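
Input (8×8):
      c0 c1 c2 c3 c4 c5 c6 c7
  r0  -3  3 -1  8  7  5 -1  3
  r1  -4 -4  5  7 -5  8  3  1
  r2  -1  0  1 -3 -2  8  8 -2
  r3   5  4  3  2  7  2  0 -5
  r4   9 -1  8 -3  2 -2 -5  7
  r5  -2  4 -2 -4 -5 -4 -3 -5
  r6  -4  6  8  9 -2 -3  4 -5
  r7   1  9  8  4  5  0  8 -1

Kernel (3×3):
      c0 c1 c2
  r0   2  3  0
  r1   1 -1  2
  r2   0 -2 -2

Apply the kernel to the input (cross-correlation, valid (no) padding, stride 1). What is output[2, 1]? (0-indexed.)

The receptive field on the input at this output position is [0 1 -3 / 4 3 2 / -1 8 -3]. Elementwise product with the kernel and sum: 0·2 + 1·3 + 4·1 + 3·-1 + 2·2 + 8·-2 + -3·-2.

-2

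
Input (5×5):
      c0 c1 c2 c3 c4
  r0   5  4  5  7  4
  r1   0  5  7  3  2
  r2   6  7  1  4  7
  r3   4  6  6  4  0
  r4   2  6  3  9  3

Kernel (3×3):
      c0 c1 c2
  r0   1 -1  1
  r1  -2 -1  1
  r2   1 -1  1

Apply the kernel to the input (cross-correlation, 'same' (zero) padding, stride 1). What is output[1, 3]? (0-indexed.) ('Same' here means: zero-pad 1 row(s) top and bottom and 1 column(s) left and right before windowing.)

The receptive field on the zero-padded input at this output position is [5 7 4 / 7 3 2 / 1 4 7]. Elementwise product with the kernel and sum: 5·1 + 7·-1 + 4·1 + 7·-2 + 3·-1 + 2·1 + 1·1 + 4·-1 + 7·1.

-9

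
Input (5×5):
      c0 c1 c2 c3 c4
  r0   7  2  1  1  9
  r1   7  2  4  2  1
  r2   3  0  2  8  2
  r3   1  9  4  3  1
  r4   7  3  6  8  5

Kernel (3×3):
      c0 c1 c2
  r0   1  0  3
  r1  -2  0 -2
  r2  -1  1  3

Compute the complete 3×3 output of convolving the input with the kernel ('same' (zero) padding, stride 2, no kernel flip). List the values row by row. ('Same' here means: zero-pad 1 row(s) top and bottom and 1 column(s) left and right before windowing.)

9 2 -3
34 -4 -16
21 -4 -13

Output[0,0]: The receptive field on the zero-padded input at this output position is [0 0 0 / 0 7 2 / 0 7 2]. Elementwise product with the kernel and sum: 0·1 + 0·3 + 0·-2 + 2·-2 + 0·-1 + 7·1 + 2·3.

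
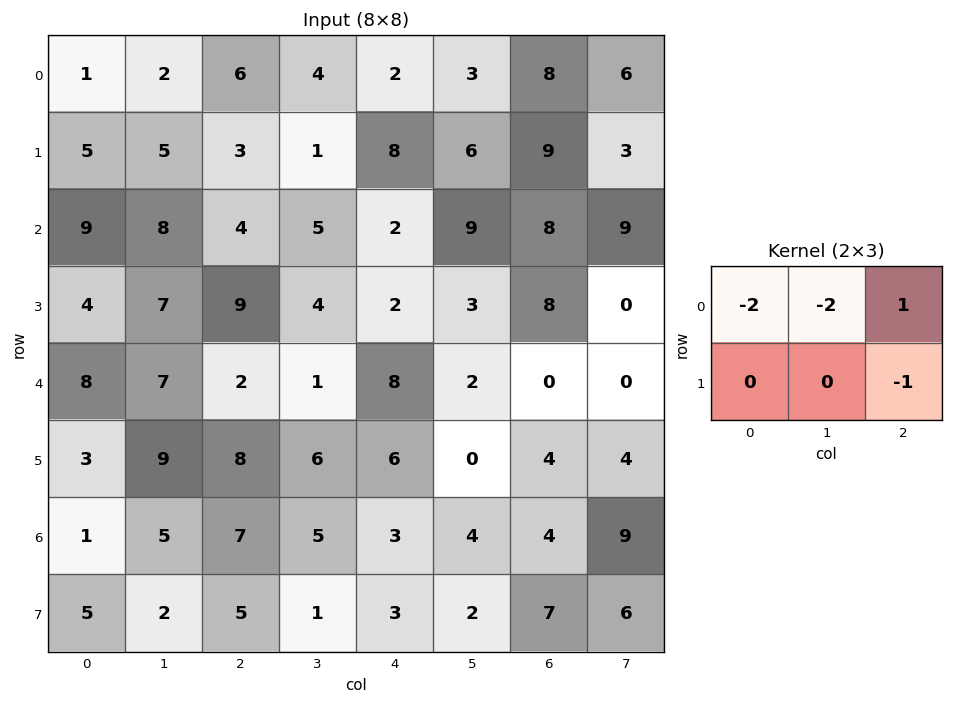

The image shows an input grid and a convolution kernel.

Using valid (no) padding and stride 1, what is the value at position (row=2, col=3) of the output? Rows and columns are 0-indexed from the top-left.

-8

The receptive field on the input at this output position is [5 2 9 / 4 2 3]. Elementwise product with the kernel and sum: 5·-2 + 2·-2 + 9·1 + 3·-1.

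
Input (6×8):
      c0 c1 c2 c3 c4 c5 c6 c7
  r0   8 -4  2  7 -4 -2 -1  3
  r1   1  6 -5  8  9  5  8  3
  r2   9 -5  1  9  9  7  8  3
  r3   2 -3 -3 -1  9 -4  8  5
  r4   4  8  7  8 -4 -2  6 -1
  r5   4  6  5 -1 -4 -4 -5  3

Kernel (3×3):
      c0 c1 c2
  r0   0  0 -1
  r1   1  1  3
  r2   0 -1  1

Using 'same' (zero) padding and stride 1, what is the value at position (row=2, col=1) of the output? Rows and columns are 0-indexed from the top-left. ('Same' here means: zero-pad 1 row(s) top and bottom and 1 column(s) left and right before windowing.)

12

The receptive field on the zero-padded input at this output position is [1 6 -5 / 9 -5 1 / 2 -3 -3]. Elementwise product with the kernel and sum: -5·-1 + 9·1 + -5·1 + 1·3 + -3·-1 + -3·1.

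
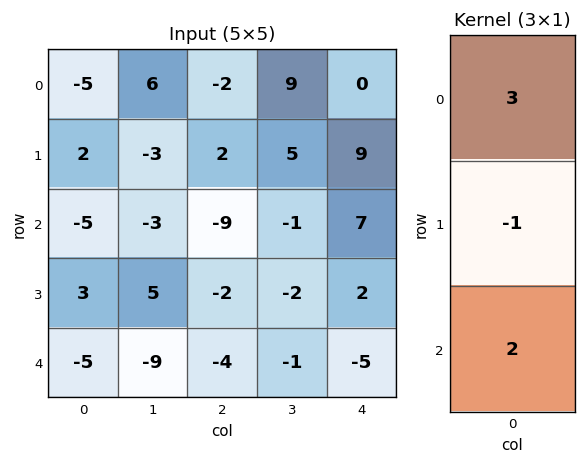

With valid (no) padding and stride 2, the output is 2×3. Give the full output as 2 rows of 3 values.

-27 -26 5
-28 -33 9

Output[0,0]: The receptive field on the input at this output position is [-5 / 2 / -5]. Elementwise product with the kernel and sum: -5·3 + 2·-1 + -5·2.
Output[0,1]: The receptive field on the input at this output position is [-2 / 2 / -9]. Elementwise product with the kernel and sum: -2·3 + 2·-1 + -9·2.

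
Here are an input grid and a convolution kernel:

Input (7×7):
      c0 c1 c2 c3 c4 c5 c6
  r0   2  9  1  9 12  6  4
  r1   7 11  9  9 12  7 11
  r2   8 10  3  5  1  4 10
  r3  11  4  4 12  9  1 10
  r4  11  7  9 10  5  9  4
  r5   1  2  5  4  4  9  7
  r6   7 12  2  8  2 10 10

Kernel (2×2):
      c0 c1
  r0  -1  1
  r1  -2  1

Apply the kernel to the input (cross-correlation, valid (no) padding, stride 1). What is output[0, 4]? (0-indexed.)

The receptive field on the input at this output position is [12 6 / 12 7]. Elementwise product with the kernel and sum: 12·-1 + 6·1 + 12·-2 + 7·1.

-23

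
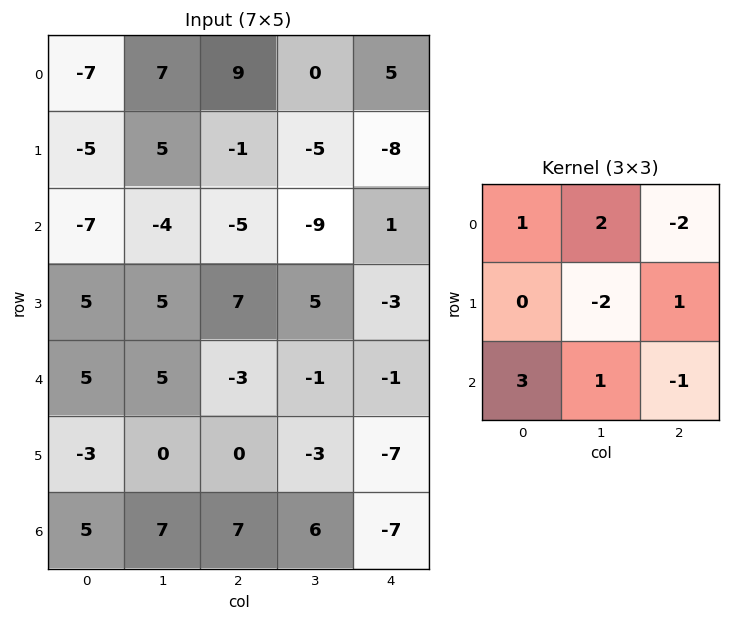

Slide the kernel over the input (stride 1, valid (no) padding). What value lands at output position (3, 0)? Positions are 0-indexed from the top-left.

The receptive field on the input at this output position is [5 5 7 / 5 5 -3 / -3 0 0]. Elementwise product with the kernel and sum: 5·1 + 5·2 + 7·-2 + 5·-2 + -3·1 + -3·3 + 0·1 + 0·-1.

-21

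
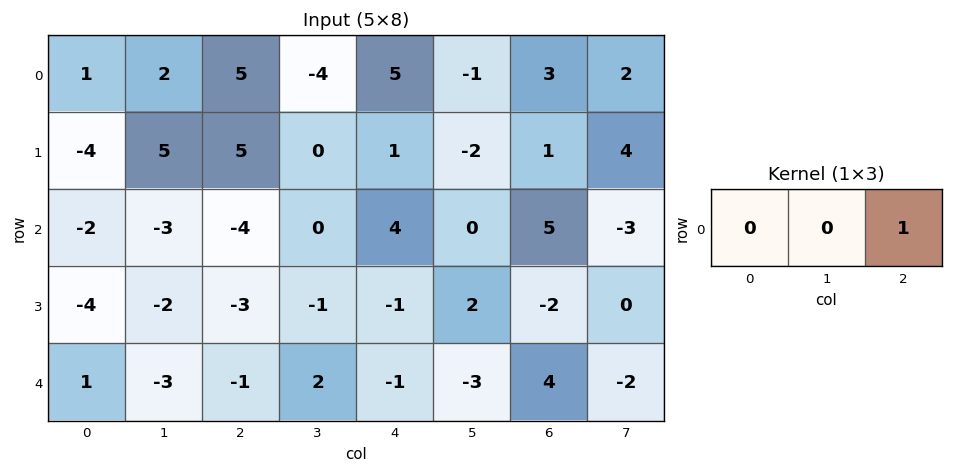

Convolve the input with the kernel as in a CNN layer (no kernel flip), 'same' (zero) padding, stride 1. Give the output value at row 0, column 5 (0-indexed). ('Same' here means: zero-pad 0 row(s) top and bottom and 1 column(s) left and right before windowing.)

3

The receptive field on the zero-padded input at this output position is [5 -1 3]. Elementwise product with the kernel and sum: 3·1.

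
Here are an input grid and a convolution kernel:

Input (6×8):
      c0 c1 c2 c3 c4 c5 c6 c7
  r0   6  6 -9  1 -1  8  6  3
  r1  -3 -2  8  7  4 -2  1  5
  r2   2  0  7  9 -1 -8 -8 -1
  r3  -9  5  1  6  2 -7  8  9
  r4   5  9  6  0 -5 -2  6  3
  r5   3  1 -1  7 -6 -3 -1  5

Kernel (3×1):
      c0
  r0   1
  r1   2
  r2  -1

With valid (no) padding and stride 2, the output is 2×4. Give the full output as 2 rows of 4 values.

-2 0 8 16
-21 3 8 2

Output[0,0]: The receptive field on the input at this output position is [6 / -3 / 2]. Elementwise product with the kernel and sum: 6·1 + -3·2 + 2·-1.
Output[0,1]: The receptive field on the input at this output position is [-9 / 8 / 7]. Elementwise product with the kernel and sum: -9·1 + 8·2 + 7·-1.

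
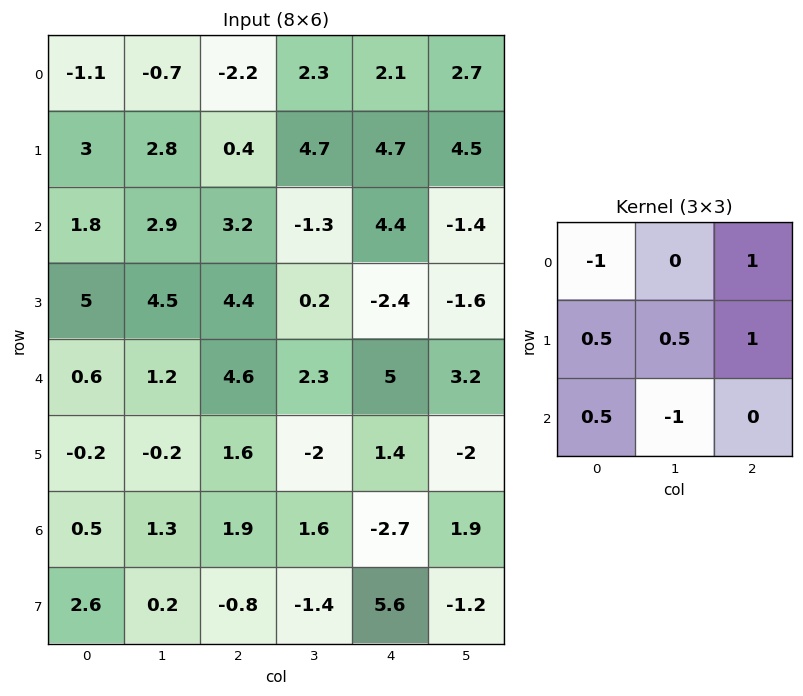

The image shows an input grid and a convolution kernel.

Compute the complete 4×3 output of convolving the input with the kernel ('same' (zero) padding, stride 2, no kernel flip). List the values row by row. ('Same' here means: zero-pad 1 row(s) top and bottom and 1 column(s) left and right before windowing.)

Output[0,0]: The receptive field on the zero-padded input at this output position is [0 0 0 / 0 -1.1 -0.7 / 0 3 2.8]. Elementwise product with the kernel and sum: 0·-1 + 0·1 + 0·0.5 + -1.1·0.5 + -0.7·1 + 0·0.5 + 3·-1.
Output[0,1]: The receptive field on the zero-padded input at this output position is [0 0 0 / -0.7 -2.2 2.3 / 2.8 0.4 4.7]. Elementwise product with the kernel and sum: 0·-1 + 0·1 + -0.7·0.5 + -2.2·0.5 + 2.3·1 + 2.8·0.5 + 0.4·-1.

-4.25 1.85 2.55
1.6 1.5 2.45
6.2 -0.8 2.65
-1.25 2.3 -4.95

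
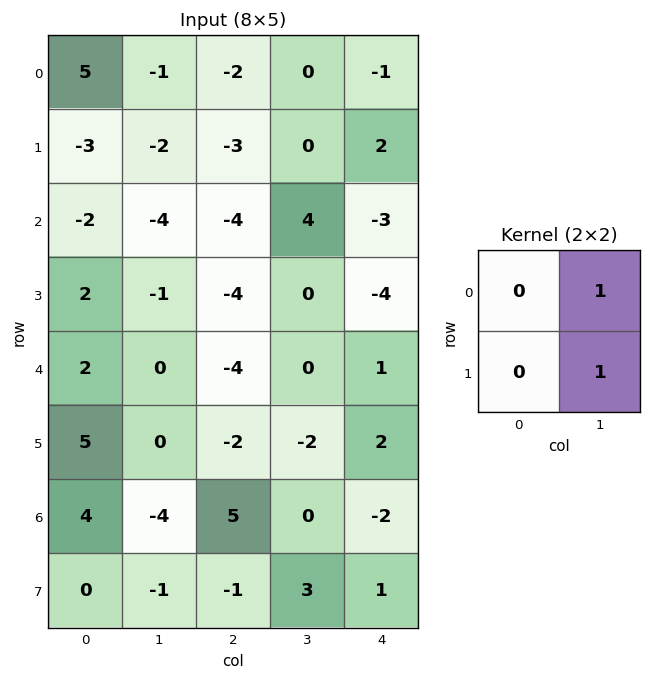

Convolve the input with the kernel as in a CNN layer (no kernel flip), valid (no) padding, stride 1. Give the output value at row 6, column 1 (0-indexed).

The receptive field on the input at this output position is [-4 5 / -1 -1]. Elementwise product with the kernel and sum: 5·1 + -1·1.

4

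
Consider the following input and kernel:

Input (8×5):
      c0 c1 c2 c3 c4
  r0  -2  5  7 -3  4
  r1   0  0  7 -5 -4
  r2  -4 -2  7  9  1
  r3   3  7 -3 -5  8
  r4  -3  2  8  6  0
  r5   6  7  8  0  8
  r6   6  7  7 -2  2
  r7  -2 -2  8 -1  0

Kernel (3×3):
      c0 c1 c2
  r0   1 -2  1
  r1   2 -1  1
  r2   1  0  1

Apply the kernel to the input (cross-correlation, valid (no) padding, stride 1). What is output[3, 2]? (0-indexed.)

The receptive field on the input at this output position is [-3 -5 8 / 8 6 0 / 8 0 8]. Elementwise product with the kernel and sum: -3·1 + -5·-2 + 8·1 + 8·2 + 6·-1 + 0·1 + 8·1 + 8·1.

41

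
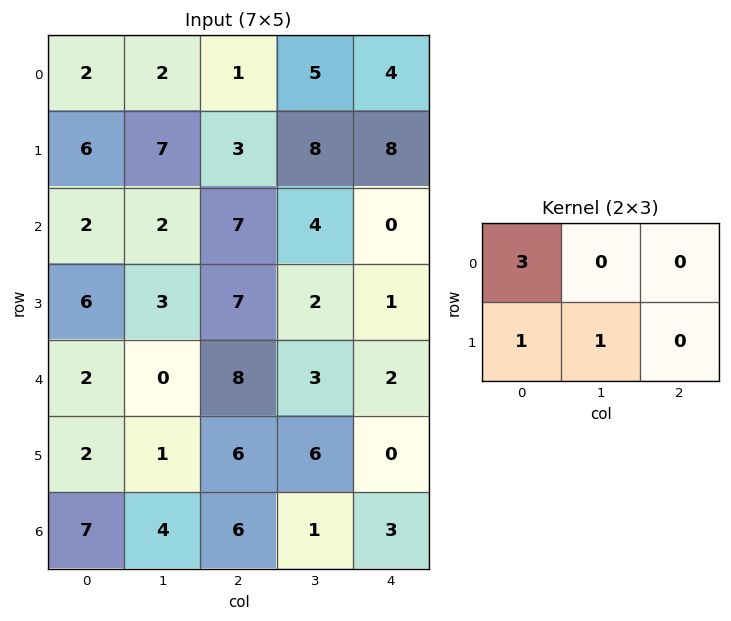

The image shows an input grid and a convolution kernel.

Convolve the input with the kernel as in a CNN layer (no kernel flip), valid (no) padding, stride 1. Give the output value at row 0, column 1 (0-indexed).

16

The receptive field on the input at this output position is [2 1 5 / 7 3 8]. Elementwise product with the kernel and sum: 2·3 + 7·1 + 3·1.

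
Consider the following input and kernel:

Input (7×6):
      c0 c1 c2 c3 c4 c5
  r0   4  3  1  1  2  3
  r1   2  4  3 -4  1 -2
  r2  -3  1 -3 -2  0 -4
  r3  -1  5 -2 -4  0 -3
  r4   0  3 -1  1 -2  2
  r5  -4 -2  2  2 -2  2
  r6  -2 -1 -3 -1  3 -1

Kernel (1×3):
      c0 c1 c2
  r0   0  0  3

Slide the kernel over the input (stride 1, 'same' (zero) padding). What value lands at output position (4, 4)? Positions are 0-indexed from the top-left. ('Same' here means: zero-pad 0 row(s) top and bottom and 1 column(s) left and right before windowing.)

The receptive field on the zero-padded input at this output position is [1 -2 2]. Elementwise product with the kernel and sum: 2·3.

6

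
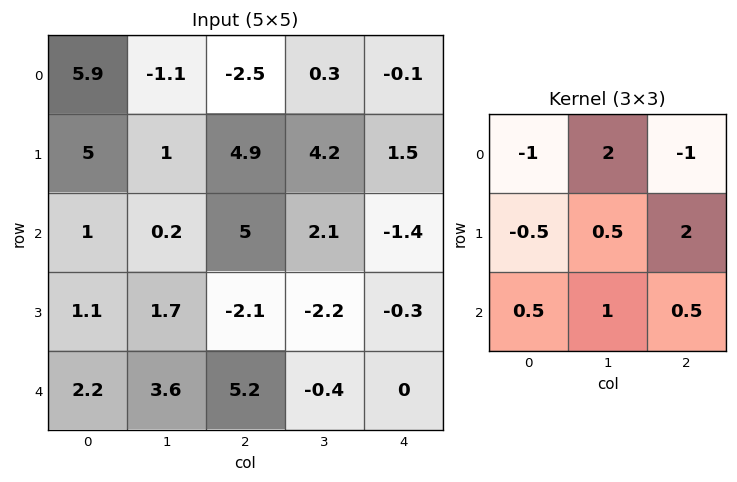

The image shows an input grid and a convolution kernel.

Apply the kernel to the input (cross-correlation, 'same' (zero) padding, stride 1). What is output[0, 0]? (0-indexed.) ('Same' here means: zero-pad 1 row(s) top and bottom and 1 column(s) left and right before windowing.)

The receptive field on the zero-padded input at this output position is [0 0 0 / 0 5.9 -1.1 / 0 5 1]. Elementwise product with the kernel and sum: 0·-1 + 0·2 + 0·-1 + 0·-0.5 + 5.9·0.5 + -1.1·2 + 0·0.5 + 5·1 + 1·0.5.

6.25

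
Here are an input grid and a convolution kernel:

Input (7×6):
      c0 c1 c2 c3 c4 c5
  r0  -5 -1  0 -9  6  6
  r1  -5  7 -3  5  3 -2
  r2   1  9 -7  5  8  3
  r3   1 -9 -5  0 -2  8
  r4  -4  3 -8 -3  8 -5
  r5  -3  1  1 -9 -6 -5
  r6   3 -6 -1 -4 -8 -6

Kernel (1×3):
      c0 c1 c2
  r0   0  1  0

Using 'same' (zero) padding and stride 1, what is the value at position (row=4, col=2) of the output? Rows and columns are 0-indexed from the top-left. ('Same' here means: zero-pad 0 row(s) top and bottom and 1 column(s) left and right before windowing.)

-8

The receptive field on the zero-padded input at this output position is [3 -8 -3]. Elementwise product with the kernel and sum: -8·1.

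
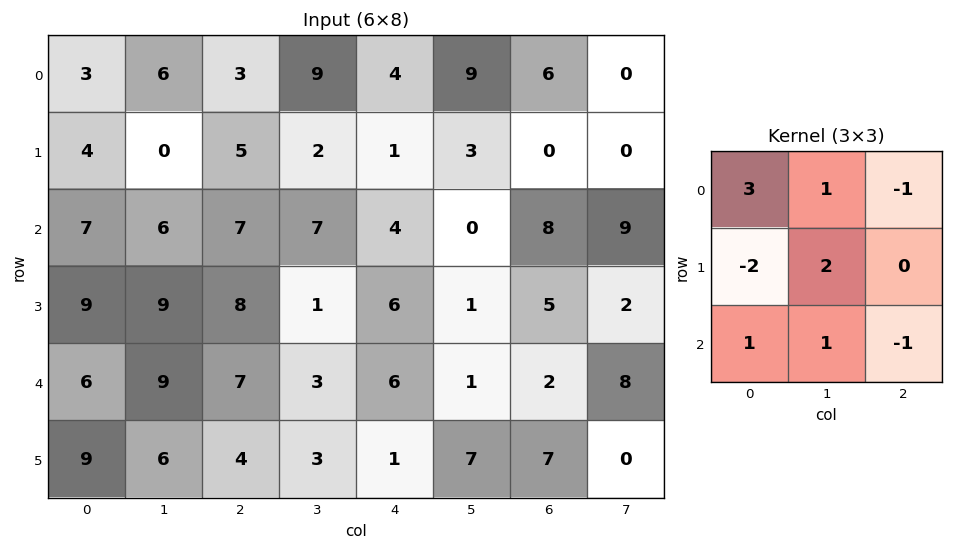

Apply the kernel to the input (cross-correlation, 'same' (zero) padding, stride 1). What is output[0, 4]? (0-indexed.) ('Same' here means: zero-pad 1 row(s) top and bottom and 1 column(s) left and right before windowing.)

-10

The receptive field on the zero-padded input at this output position is [0 0 0 / 9 4 9 / 2 1 3]. Elementwise product with the kernel and sum: 0·3 + 0·1 + 0·-1 + 9·-2 + 4·2 + 2·1 + 1·1 + 3·-1.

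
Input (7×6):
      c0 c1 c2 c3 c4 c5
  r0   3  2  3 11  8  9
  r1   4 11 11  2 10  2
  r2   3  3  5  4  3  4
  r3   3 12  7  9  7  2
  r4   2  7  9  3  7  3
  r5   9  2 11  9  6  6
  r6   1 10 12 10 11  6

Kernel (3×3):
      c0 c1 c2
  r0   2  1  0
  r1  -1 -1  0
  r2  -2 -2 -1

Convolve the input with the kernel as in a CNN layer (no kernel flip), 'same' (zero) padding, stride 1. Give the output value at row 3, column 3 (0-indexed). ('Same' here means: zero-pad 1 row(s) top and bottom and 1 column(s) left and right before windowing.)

The receptive field on the zero-padded input at this output position is [5 4 3 / 7 9 7 / 9 3 7]. Elementwise product with the kernel and sum: 5·2 + 4·1 + 7·-1 + 9·-1 + 9·-2 + 3·-2 + 7·-1.

-33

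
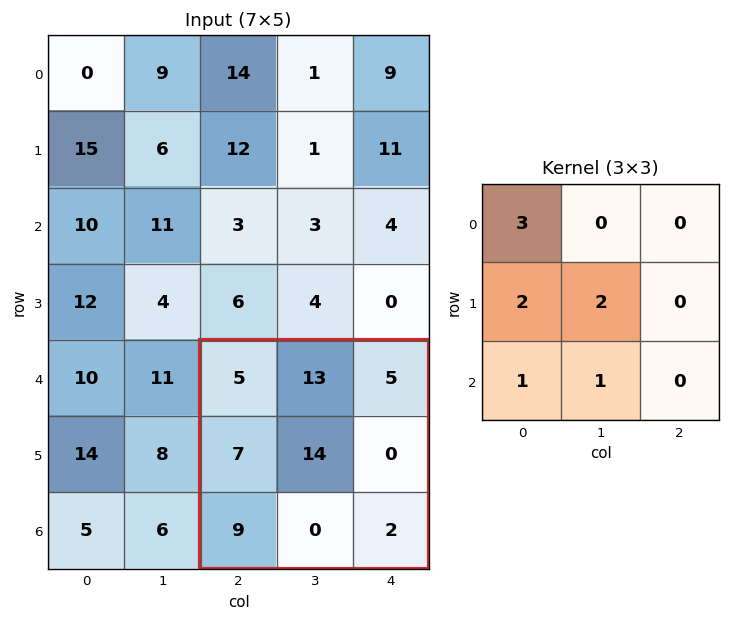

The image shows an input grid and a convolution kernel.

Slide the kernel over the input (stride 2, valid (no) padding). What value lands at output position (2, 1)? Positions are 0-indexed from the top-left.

The receptive field on the input at this output position is [5 13 5 / 7 14 0 / 9 0 2]. Elementwise product with the kernel and sum: 5·3 + 7·2 + 14·2 + 9·1 + 0·1.

66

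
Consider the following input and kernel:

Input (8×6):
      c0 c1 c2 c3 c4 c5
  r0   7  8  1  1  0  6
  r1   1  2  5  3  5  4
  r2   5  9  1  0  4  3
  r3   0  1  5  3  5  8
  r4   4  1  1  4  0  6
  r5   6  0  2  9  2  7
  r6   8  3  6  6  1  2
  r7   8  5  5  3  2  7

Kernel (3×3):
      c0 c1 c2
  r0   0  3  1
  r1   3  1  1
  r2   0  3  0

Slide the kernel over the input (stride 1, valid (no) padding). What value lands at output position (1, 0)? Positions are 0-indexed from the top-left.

39

The receptive field on the input at this output position is [1 2 5 / 5 9 1 / 0 1 5]. Elementwise product with the kernel and sum: 2·3 + 5·1 + 5·3 + 9·1 + 1·1 + 1·3.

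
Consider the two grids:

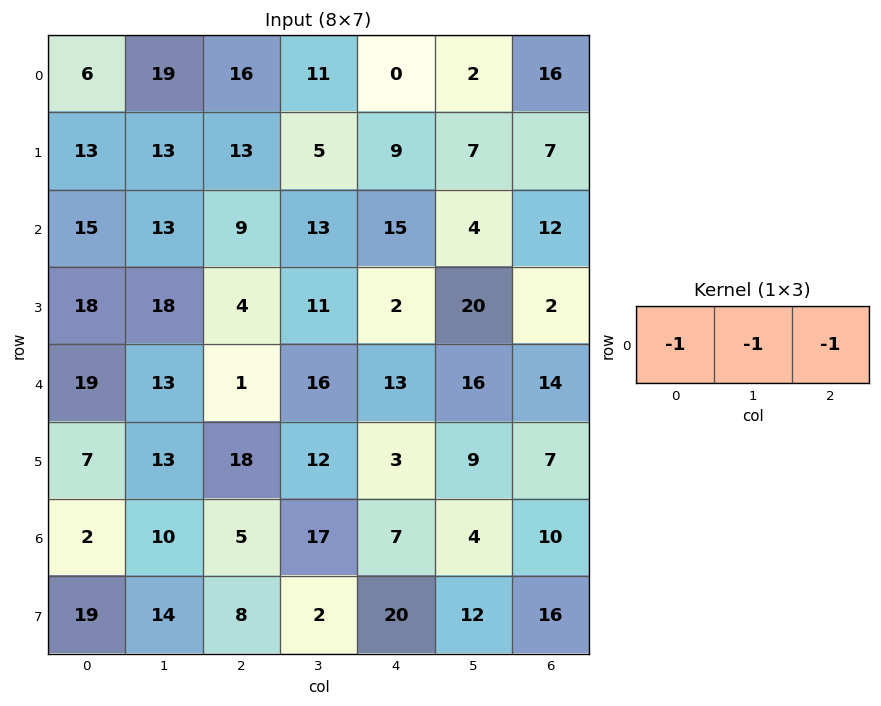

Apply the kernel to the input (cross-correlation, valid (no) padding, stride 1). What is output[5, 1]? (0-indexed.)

-43

The receptive field on the input at this output position is [13 18 12]. Elementwise product with the kernel and sum: 13·-1 + 18·-1 + 12·-1.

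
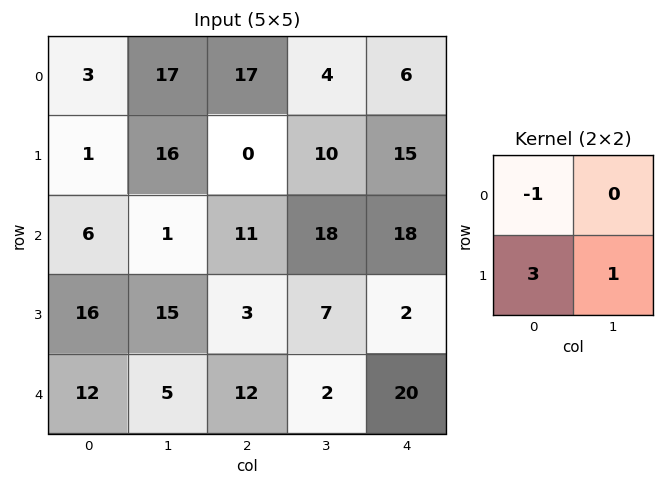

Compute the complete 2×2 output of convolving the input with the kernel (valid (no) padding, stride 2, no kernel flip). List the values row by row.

16 -7
57 5

Output[0,0]: The receptive field on the input at this output position is [3 17 / 1 16]. Elementwise product with the kernel and sum: 3·-1 + 1·3 + 16·1.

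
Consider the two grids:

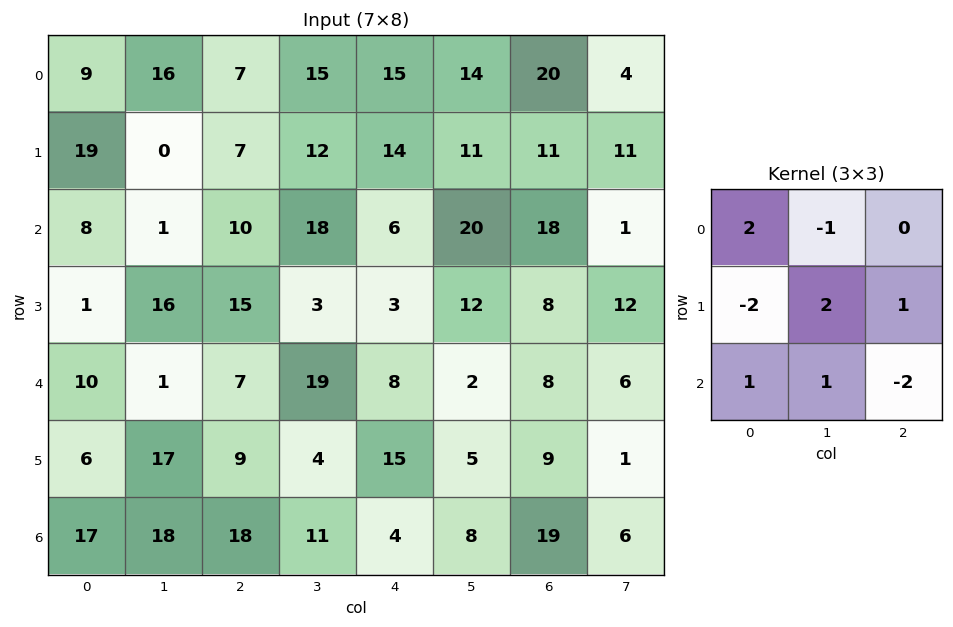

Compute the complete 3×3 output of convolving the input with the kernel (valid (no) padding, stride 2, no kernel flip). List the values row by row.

Output[0,0]: The receptive field on the input at this output position is [9 16 7 / 19 0 7 / 8 1 10]. Elementwise product with the kernel and sum: 9·2 + 16·-1 + 19·-2 + 0·2 + 7·1 + 8·1 + 1·1 + 10·-2.

-40 39 11
57 -9 12
49 21 -23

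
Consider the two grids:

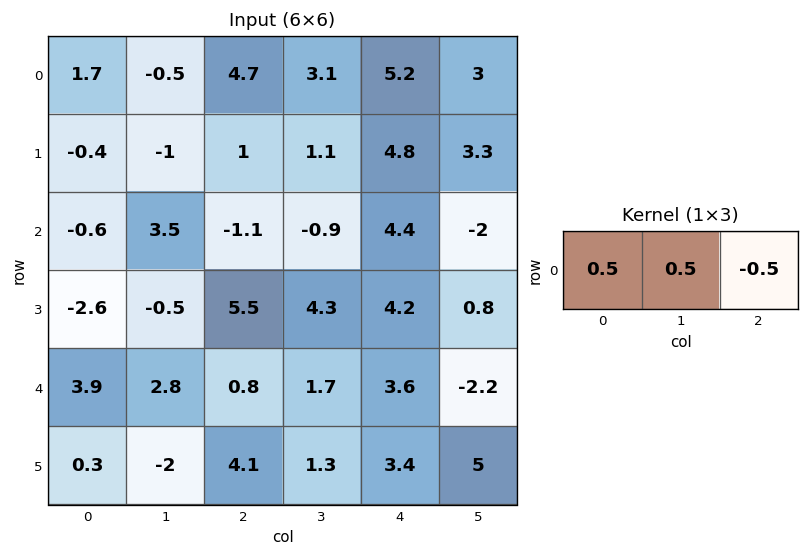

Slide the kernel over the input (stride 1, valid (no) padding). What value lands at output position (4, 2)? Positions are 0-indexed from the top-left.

-0.55

The receptive field on the input at this output position is [0.8 1.7 3.6]. Elementwise product with the kernel and sum: 0.8·0.5 + 1.7·0.5 + 3.6·-0.5.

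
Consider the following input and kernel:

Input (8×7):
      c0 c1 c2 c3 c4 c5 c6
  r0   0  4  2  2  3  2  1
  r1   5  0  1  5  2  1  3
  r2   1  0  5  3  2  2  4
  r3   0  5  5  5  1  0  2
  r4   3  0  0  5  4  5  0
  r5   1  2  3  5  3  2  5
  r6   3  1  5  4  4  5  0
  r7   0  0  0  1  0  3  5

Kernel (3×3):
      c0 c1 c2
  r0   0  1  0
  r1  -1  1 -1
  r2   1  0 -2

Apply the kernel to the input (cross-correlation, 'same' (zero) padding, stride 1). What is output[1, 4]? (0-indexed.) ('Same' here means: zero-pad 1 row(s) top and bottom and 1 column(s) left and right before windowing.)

The receptive field on the zero-padded input at this output position is [2 3 2 / 5 2 1 / 3 2 2]. Elementwise product with the kernel and sum: 3·1 + 5·-1 + 2·1 + 1·-1 + 3·1 + 2·-2.

-2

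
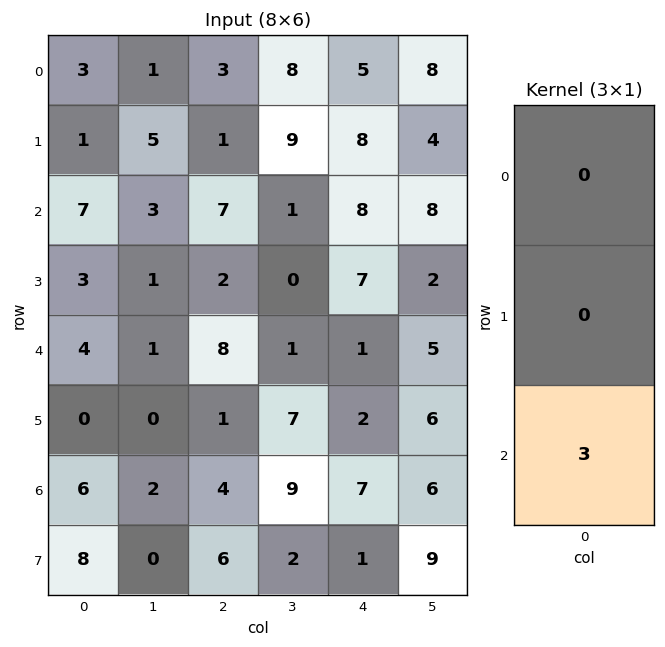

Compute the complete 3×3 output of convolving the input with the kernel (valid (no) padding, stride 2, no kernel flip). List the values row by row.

Output[0,0]: The receptive field on the input at this output position is [3 / 1 / 7]. Elementwise product with the kernel and sum: 7·3.

21 21 24
12 24 3
18 12 21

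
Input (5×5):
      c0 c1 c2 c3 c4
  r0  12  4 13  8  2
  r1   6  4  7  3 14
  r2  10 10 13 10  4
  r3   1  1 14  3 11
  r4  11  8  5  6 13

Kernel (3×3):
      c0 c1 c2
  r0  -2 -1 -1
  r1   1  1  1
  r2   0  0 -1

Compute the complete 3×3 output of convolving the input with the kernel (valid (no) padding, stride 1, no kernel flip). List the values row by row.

-37 -25 -16
-4 12 -15
-32 -31 -25

Output[0,0]: The receptive field on the input at this output position is [12 4 13 / 6 4 7 / 10 10 13]. Elementwise product with the kernel and sum: 12·-2 + 4·-1 + 13·-1 + 6·1 + 4·1 + 7·1 + 13·-1.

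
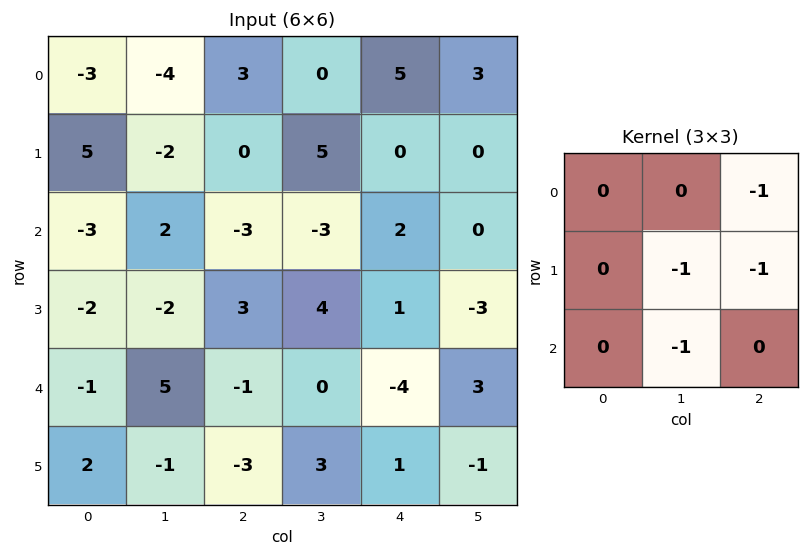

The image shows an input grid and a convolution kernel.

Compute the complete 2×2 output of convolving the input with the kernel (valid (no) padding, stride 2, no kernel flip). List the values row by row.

-3 -7
-3 -7

Output[0,0]: The receptive field on the input at this output position is [-3 -4 3 / 5 -2 0 / -3 2 -3]. Elementwise product with the kernel and sum: 3·-1 + -2·-1 + 0·-1 + 2·-1.
Output[0,1]: The receptive field on the input at this output position is [3 0 5 / 0 5 0 / -3 -3 2]. Elementwise product with the kernel and sum: 5·-1 + 5·-1 + 0·-1 + -3·-1.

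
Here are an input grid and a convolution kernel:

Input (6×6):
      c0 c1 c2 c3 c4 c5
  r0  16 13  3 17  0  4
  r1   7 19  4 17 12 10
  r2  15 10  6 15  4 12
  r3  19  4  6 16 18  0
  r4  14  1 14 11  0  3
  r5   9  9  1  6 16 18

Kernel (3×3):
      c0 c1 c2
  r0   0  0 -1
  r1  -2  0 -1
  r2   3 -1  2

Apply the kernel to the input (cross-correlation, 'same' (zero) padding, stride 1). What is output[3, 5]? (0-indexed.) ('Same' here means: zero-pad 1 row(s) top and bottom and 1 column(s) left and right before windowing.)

-39

The receptive field on the zero-padded input at this output position is [4 12 0 / 18 0 0 / 0 3 0]. Elementwise product with the kernel and sum: 0·-1 + 18·-2 + 0·-1 + 0·3 + 3·-1 + 0·2.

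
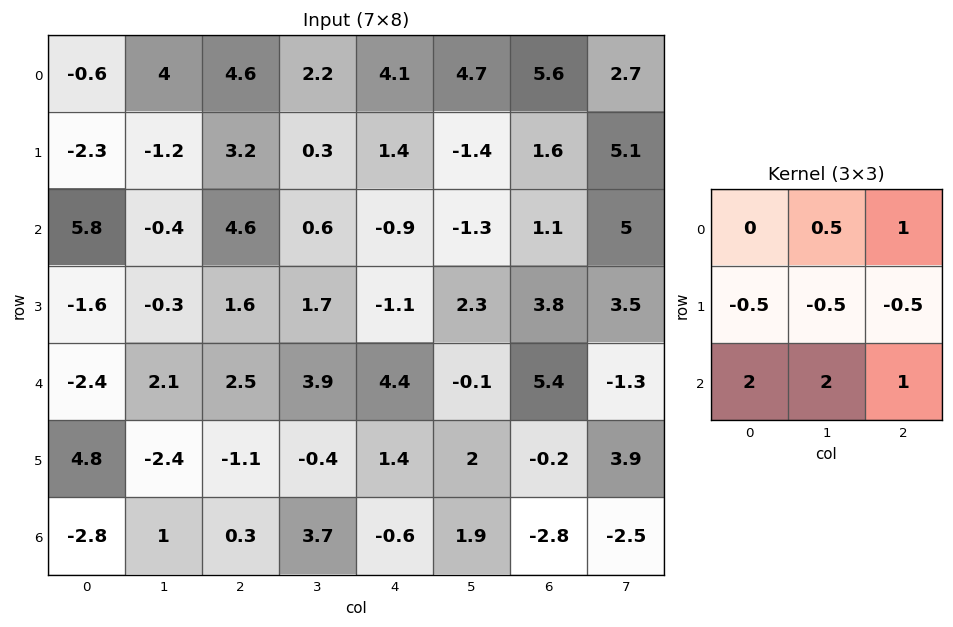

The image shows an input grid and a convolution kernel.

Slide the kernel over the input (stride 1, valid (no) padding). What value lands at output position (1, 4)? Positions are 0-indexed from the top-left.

7.65

The receptive field on the input at this output position is [1.4 -1.4 1.6 / -0.9 -1.3 1.1 / -1.1 2.3 3.8]. Elementwise product with the kernel and sum: -1.4·0.5 + 1.6·1 + -0.9·-0.5 + -1.3·-0.5 + 1.1·-0.5 + -1.1·2 + 2.3·2 + 3.8·1.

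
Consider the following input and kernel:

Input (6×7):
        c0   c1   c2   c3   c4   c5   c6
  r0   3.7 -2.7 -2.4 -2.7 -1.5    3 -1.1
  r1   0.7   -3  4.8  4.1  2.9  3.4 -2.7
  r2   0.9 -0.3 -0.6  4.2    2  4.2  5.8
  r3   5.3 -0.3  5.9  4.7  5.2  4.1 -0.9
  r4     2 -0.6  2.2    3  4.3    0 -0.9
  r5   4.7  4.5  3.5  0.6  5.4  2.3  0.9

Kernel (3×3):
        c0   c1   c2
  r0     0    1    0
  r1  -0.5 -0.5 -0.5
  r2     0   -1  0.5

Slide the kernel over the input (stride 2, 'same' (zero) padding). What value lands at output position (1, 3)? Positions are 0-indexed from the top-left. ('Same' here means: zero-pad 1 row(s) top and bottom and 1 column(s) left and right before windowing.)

-6.8

The receptive field on the zero-padded input at this output position is [3.4 -2.7 0 / 4.2 5.8 0 / 4.1 -0.9 0]. Elementwise product with the kernel and sum: -2.7·1 + 4.2·-0.5 + 5.8·-0.5 + 0·-0.5 + -0.9·-1 + 0·0.5.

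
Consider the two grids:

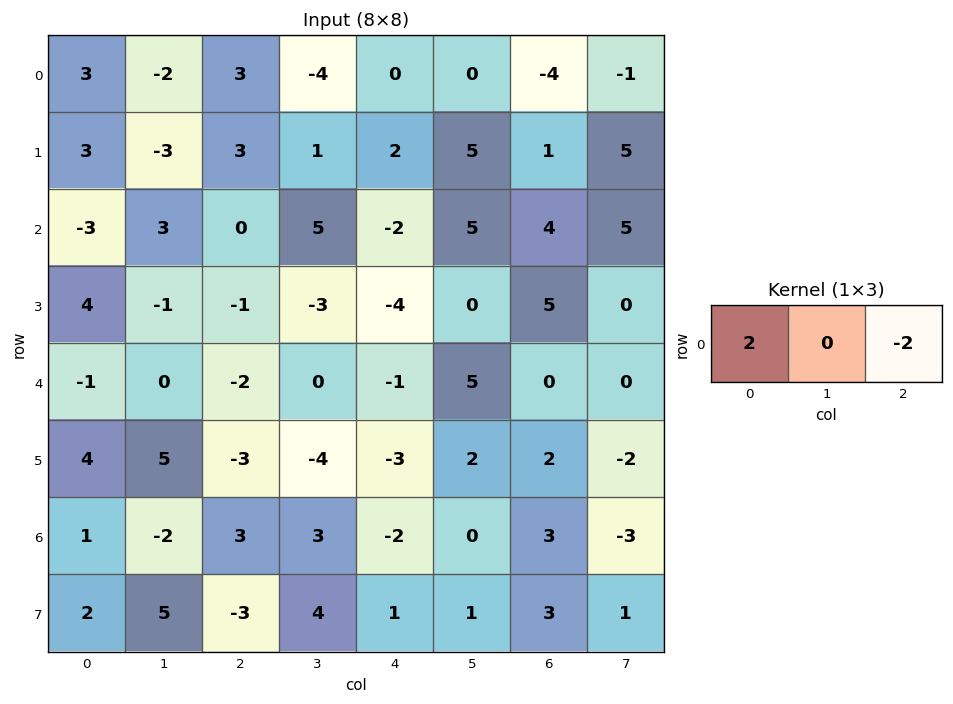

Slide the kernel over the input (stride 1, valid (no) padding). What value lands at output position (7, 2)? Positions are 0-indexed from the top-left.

The receptive field on the input at this output position is [-3 4 1]. Elementwise product with the kernel and sum: -3·2 + 1·-2.

-8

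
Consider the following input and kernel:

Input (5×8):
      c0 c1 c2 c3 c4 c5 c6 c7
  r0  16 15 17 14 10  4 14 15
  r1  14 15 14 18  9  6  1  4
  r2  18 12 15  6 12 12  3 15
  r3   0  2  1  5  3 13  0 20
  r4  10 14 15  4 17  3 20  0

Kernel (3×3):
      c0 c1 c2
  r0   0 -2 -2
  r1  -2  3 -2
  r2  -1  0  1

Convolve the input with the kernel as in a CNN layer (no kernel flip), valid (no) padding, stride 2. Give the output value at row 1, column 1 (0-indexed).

The receptive field on the input at this output position is [15 6 12 / 1 5 3 / 15 4 17]. Elementwise product with the kernel and sum: 6·-2 + 12·-2 + 1·-2 + 5·3 + 3·-2 + 15·-1 + 17·1.

-27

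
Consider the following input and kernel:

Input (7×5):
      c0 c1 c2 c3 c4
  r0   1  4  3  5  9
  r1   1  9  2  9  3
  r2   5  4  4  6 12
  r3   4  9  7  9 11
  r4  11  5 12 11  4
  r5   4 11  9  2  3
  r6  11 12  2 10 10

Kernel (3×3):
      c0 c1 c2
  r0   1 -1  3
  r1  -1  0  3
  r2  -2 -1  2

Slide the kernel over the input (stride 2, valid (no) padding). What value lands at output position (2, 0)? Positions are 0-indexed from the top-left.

The receptive field on the input at this output position is [11 5 12 / 4 11 9 / 11 12 2]. Elementwise product with the kernel and sum: 11·1 + 5·-1 + 12·3 + 4·-1 + 9·3 + 11·-2 + 12·-1 + 2·2.

35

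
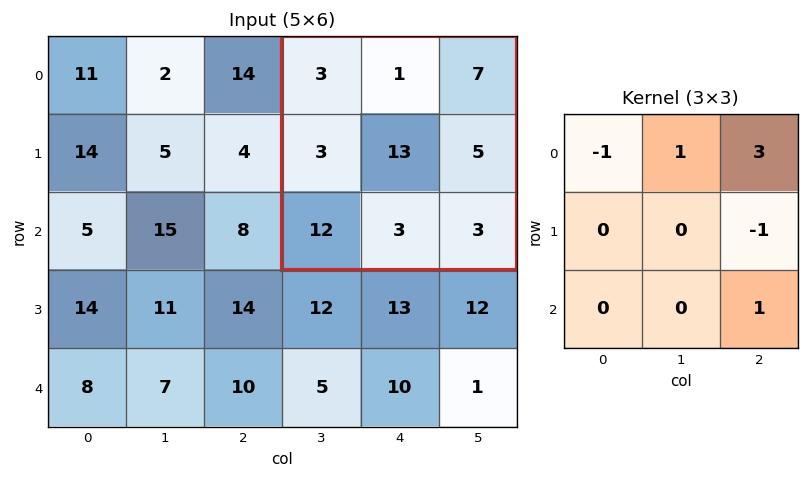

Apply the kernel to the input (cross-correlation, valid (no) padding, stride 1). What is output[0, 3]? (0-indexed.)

The receptive field on the input at this output position is [3 1 7 / 3 13 5 / 12 3 3]. Elementwise product with the kernel and sum: 3·-1 + 1·1 + 7·3 + 5·-1 + 3·1.

17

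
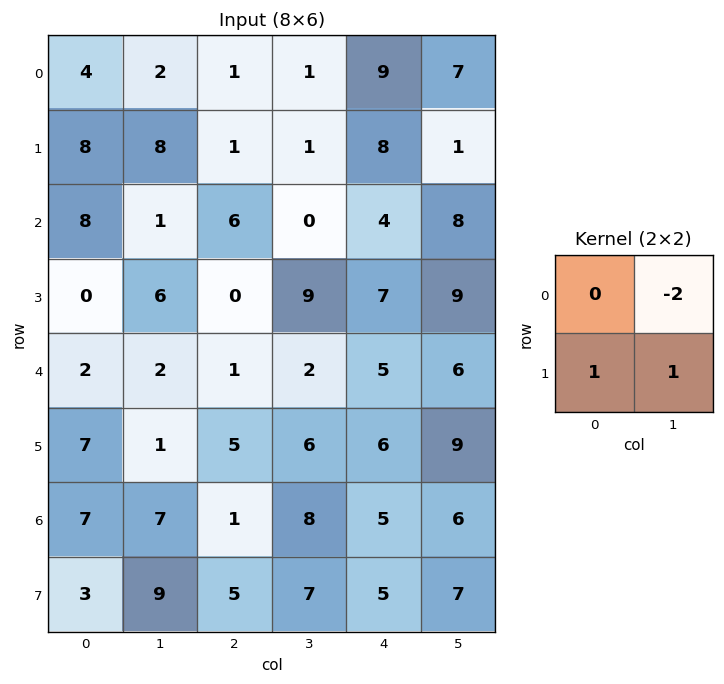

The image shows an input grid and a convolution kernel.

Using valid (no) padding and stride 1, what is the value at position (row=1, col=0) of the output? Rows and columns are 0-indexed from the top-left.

The receptive field on the input at this output position is [8 8 / 8 1]. Elementwise product with the kernel and sum: 8·-2 + 8·1 + 1·1.

-7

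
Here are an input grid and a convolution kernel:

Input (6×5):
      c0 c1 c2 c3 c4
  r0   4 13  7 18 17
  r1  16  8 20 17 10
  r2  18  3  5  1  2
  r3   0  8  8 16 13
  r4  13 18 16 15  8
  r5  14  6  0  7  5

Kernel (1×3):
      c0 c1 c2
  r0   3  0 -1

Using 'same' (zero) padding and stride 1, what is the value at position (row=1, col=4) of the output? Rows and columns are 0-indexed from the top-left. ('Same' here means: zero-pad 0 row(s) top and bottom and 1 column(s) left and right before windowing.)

51

The receptive field on the zero-padded input at this output position is [17 10 0]. Elementwise product with the kernel and sum: 17·3 + 0·-1.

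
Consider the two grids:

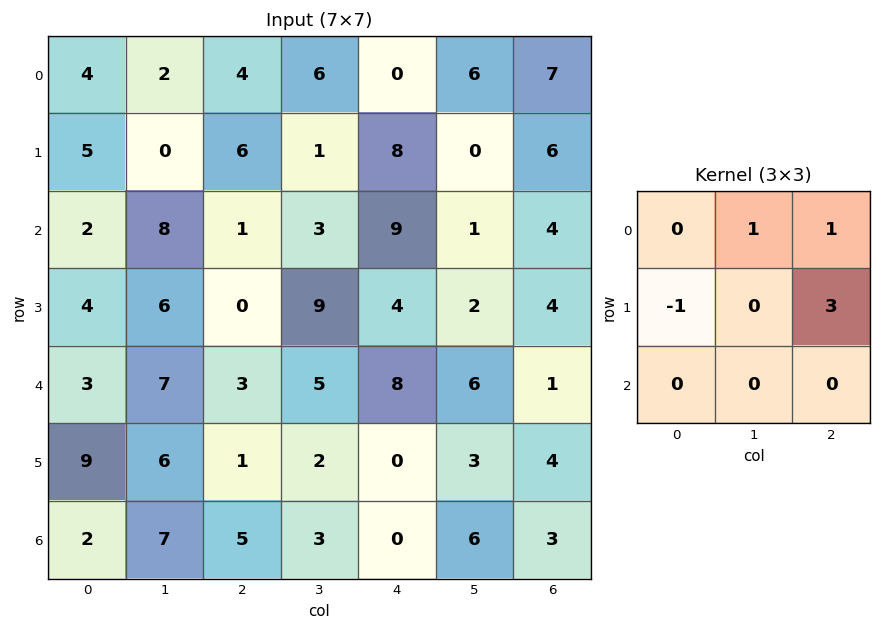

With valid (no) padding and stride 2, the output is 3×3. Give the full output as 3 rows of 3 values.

19 24 23
5 24 13
4 12 19

Output[0,0]: The receptive field on the input at this output position is [4 2 4 / 5 0 6 / 2 8 1]. Elementwise product with the kernel and sum: 2·1 + 4·1 + 5·-1 + 6·3.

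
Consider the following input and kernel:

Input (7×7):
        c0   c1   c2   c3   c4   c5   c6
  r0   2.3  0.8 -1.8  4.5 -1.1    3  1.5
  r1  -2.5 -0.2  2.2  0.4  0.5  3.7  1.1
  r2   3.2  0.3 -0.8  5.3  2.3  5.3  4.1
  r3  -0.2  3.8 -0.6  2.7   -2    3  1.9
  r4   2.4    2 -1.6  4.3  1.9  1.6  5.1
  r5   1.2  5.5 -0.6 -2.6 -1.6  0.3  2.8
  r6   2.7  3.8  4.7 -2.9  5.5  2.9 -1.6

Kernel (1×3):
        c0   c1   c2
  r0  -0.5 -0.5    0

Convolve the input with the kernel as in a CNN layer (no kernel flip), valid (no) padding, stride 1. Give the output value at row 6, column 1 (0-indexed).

-4.25

The receptive field on the input at this output position is [3.8 4.7 -2.9]. Elementwise product with the kernel and sum: 3.8·-0.5 + 4.7·-0.5.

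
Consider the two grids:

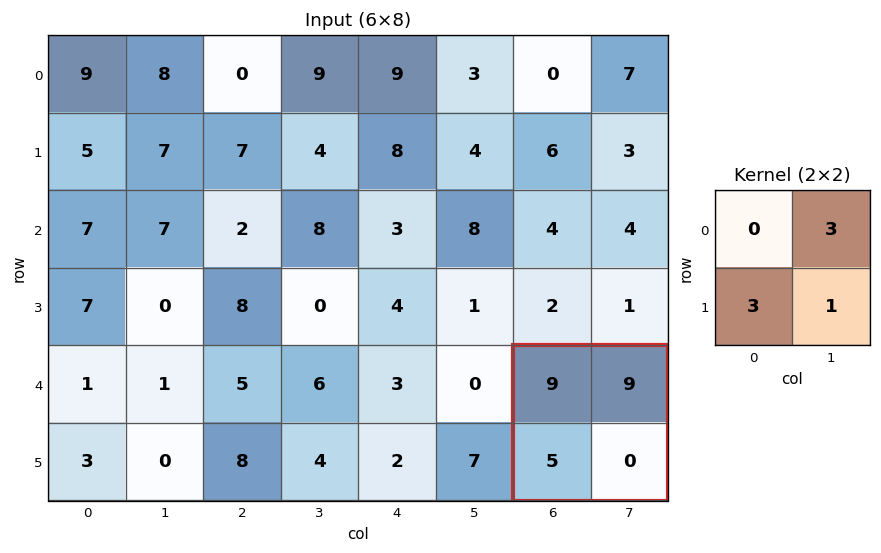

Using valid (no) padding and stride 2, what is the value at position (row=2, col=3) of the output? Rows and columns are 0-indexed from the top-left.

42

The receptive field on the input at this output position is [9 9 / 5 0]. Elementwise product with the kernel and sum: 9·3 + 5·3 + 0·1.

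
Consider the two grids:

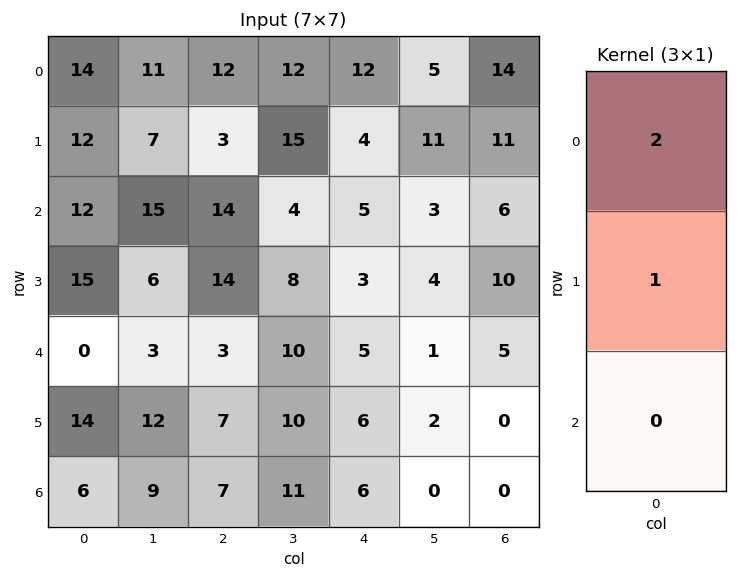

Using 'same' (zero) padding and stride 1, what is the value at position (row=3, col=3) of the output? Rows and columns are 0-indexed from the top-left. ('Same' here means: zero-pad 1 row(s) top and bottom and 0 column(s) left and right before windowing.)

The receptive field on the zero-padded input at this output position is [4 / 8 / 10]. Elementwise product with the kernel and sum: 4·2 + 8·1.

16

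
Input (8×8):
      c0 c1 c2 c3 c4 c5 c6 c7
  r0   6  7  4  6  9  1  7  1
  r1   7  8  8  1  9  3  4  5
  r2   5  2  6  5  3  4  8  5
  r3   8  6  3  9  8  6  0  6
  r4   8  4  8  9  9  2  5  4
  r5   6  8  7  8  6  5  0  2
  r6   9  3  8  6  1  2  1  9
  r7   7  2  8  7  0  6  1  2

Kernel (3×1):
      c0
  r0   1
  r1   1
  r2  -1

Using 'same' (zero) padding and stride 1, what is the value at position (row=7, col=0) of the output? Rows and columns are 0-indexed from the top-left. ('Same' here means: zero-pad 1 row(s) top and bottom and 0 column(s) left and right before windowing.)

16

The receptive field on the zero-padded input at this output position is [9 / 7 / 0]. Elementwise product with the kernel and sum: 9·1 + 7·1 + 0·-1.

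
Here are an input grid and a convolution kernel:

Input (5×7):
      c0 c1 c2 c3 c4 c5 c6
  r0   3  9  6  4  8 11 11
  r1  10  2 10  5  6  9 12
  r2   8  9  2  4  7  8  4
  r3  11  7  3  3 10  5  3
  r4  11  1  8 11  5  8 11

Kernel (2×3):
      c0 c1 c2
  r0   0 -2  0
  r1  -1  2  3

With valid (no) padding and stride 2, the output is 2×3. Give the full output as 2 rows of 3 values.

Output[0,0]: The receptive field on the input at this output position is [3 9 6 / 10 2 10]. Elementwise product with the kernel and sum: 9·-2 + 10·-1 + 2·2 + 10·3.
Output[0,1]: The receptive field on the input at this output position is [6 4 8 / 10 5 6]. Elementwise product with the kernel and sum: 4·-2 + 10·-1 + 5·2 + 6·3.

6 10 26
-6 25 -7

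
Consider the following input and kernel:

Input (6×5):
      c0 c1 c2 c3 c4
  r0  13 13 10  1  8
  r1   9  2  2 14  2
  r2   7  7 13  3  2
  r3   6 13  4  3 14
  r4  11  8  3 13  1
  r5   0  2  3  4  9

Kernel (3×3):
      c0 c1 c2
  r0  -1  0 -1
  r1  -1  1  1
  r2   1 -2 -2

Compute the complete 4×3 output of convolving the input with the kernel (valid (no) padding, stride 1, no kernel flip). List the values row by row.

-61 -25 -1
-26 -8 -42
-20 -40 -27
-20 -20 -30

Output[0,0]: The receptive field on the input at this output position is [13 13 10 / 9 2 2 / 7 7 13]. Elementwise product with the kernel and sum: 13·-1 + 10·-1 + 9·-1 + 2·1 + 2·1 + 7·1 + 7·-2 + 13·-2.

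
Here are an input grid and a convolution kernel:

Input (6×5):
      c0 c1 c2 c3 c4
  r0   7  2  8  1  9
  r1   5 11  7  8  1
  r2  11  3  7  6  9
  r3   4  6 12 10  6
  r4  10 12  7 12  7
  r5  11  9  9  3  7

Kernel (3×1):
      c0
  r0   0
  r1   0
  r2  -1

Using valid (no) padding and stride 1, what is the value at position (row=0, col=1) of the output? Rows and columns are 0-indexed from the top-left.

The receptive field on the input at this output position is [2 / 11 / 3]. Elementwise product with the kernel and sum: 3·-1.

-3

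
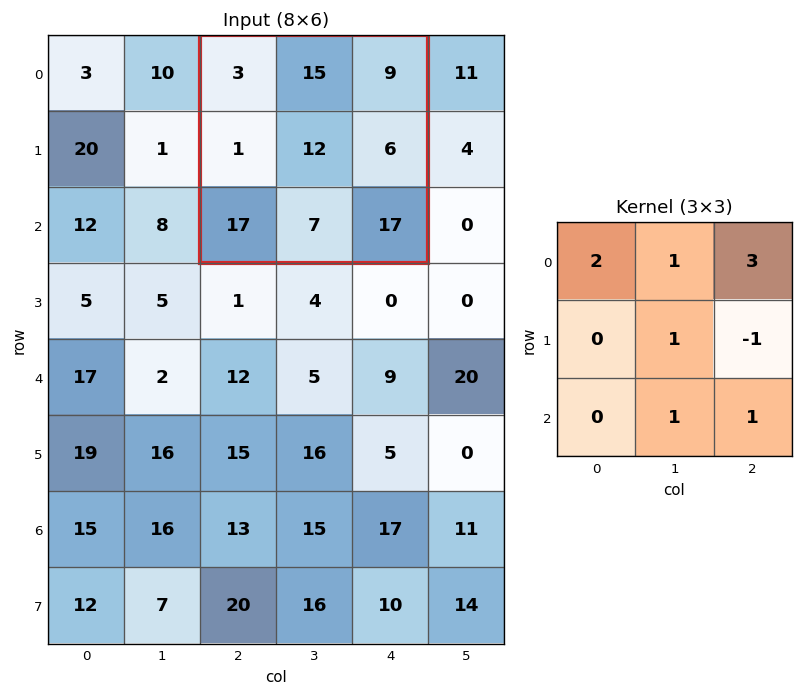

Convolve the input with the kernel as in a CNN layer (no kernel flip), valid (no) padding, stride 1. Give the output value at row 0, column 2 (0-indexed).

The receptive field on the input at this output position is [3 15 9 / 1 12 6 / 17 7 17]. Elementwise product with the kernel and sum: 3·2 + 15·1 + 9·3 + 12·1 + 6·-1 + 7·1 + 17·1.

78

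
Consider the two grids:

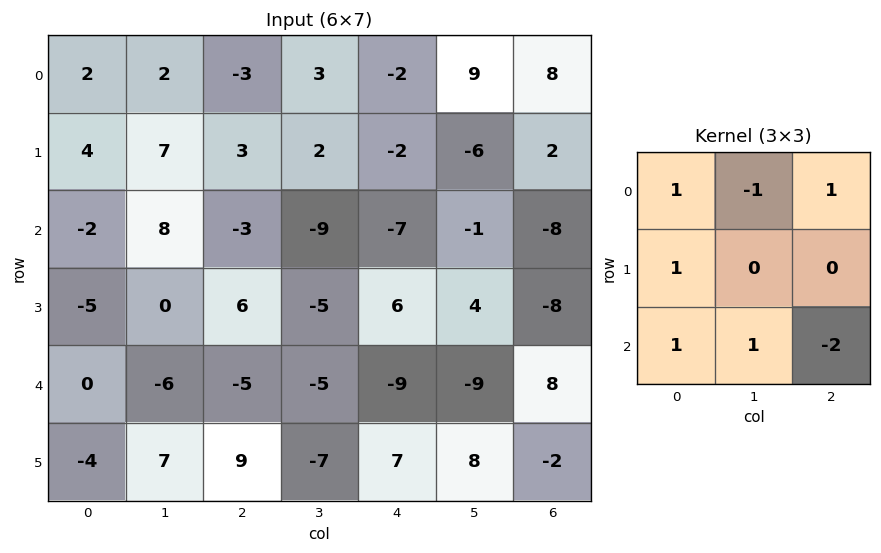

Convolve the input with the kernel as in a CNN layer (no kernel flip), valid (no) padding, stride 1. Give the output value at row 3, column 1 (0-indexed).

13

The receptive field on the input at this output position is [0 6 -5 / -6 -5 -5 / 7 9 -7]. Elementwise product with the kernel and sum: 0·1 + 6·-1 + -5·1 + -6·1 + 7·1 + 9·1 + -7·-2.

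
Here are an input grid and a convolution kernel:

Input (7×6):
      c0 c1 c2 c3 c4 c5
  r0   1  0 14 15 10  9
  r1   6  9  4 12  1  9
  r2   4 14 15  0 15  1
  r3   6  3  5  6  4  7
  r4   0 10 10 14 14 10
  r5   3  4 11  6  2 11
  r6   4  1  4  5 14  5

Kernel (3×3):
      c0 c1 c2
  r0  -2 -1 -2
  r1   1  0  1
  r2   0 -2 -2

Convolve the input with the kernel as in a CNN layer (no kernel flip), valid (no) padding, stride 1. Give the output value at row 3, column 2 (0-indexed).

The receptive field on the input at this output position is [5 6 4 / 10 14 14 / 11 6 2]. Elementwise product with the kernel and sum: 5·-2 + 6·-1 + 4·-2 + 10·1 + 14·1 + 6·-2 + 2·-2.

-16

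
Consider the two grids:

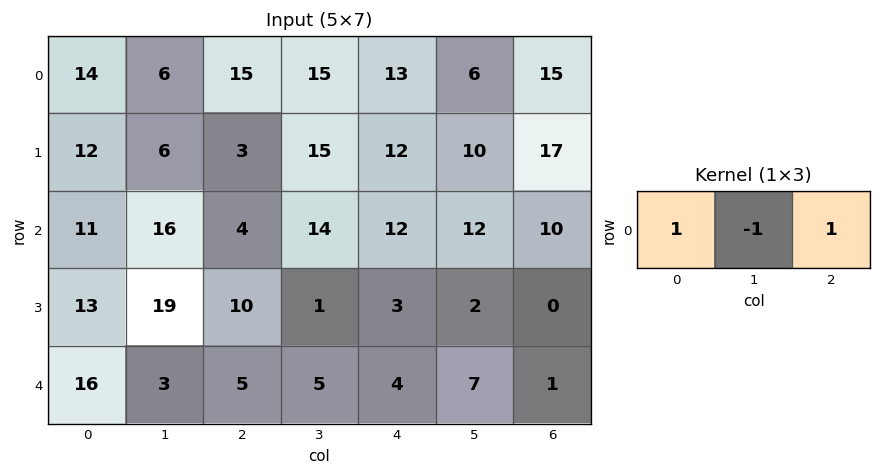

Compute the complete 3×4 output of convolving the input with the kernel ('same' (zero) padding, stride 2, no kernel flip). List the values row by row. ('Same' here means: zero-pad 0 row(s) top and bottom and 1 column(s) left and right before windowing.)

-8 6 8 -9
5 26 14 2
-13 3 8 6

Output[0,0]: The receptive field on the zero-padded input at this output position is [0 14 6]. Elementwise product with the kernel and sum: 0·1 + 14·-1 + 6·1.
Output[0,1]: The receptive field on the zero-padded input at this output position is [6 15 15]. Elementwise product with the kernel and sum: 6·1 + 15·-1 + 15·1.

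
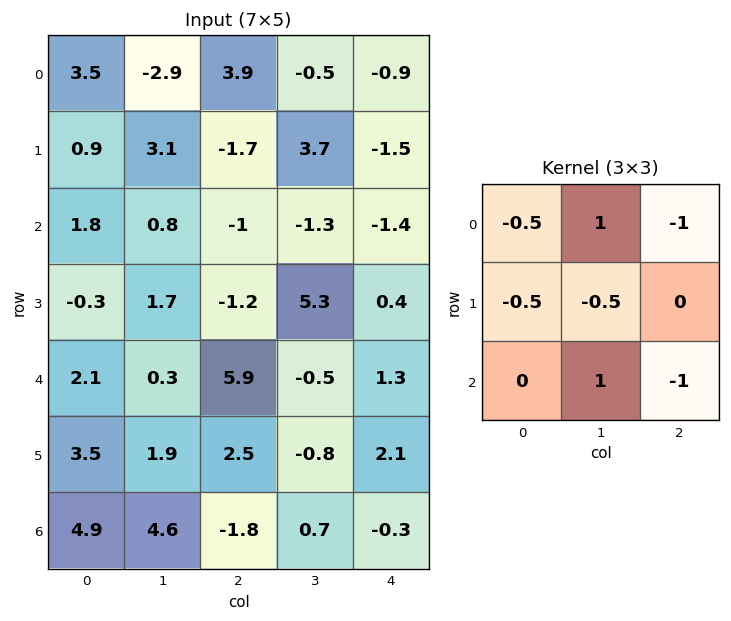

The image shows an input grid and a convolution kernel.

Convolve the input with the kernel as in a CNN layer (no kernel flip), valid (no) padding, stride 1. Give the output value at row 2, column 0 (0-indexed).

The receptive field on the input at this output position is [1.8 0.8 -1 / -0.3 1.7 -1.2 / 2.1 0.3 5.9]. Elementwise product with the kernel and sum: 1.8·-0.5 + 0.8·1 + -1·-1 + -0.3·-0.5 + 1.7·-0.5 + 0.3·1 + 5.9·-1.

-5.4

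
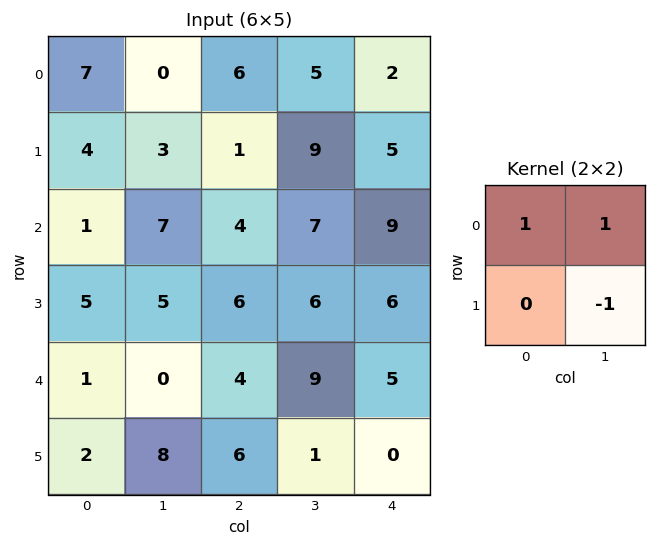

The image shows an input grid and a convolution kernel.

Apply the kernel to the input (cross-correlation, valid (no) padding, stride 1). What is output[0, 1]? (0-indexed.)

The receptive field on the input at this output position is [0 6 / 3 1]. Elementwise product with the kernel and sum: 0·1 + 6·1 + 1·-1.

5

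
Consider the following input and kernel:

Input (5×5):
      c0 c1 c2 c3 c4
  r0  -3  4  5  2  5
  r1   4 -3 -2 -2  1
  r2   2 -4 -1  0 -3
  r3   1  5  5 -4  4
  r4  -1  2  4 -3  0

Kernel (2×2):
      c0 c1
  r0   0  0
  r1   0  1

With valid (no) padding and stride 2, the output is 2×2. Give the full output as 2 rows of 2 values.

Output[0,0]: The receptive field on the input at this output position is [-3 4 / 4 -3]. Elementwise product with the kernel and sum: -3·1.
Output[0,1]: The receptive field on the input at this output position is [5 2 / -2 -2]. Elementwise product with the kernel and sum: -2·1.

-3 -2
5 -4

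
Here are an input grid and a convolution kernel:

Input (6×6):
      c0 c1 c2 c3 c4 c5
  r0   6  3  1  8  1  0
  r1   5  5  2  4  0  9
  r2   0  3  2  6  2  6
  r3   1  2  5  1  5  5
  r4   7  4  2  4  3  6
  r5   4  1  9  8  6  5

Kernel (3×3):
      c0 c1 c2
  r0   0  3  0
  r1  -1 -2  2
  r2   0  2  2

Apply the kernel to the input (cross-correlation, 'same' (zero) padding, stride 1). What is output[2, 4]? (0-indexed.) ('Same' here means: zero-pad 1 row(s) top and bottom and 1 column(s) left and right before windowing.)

The receptive field on the zero-padded input at this output position is [4 0 9 / 6 2 6 / 1 5 5]. Elementwise product with the kernel and sum: 0·3 + 6·-1 + 2·-2 + 6·2 + 5·2 + 5·2.

22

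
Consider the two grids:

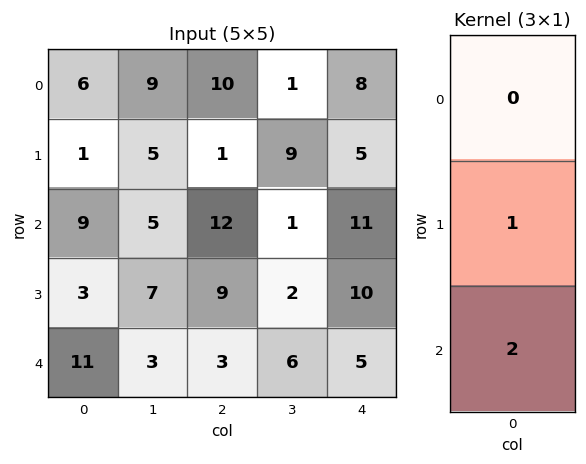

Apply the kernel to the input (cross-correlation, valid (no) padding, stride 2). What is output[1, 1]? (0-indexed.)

15

The receptive field on the input at this output position is [12 / 9 / 3]. Elementwise product with the kernel and sum: 9·1 + 3·2.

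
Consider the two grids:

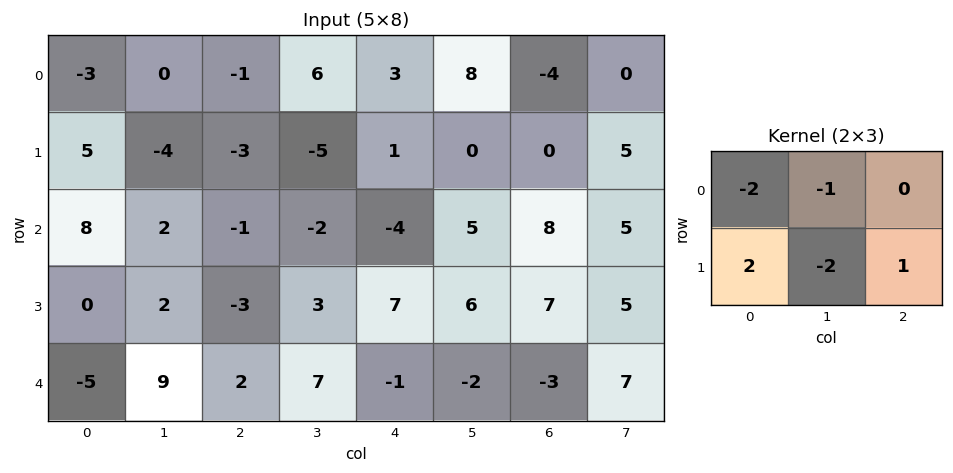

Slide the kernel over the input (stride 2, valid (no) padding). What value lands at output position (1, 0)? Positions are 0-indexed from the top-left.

-25

The receptive field on the input at this output position is [8 2 -1 / 0 2 -3]. Elementwise product with the kernel and sum: 8·-2 + 2·-1 + 0·2 + 2·-2 + -3·1.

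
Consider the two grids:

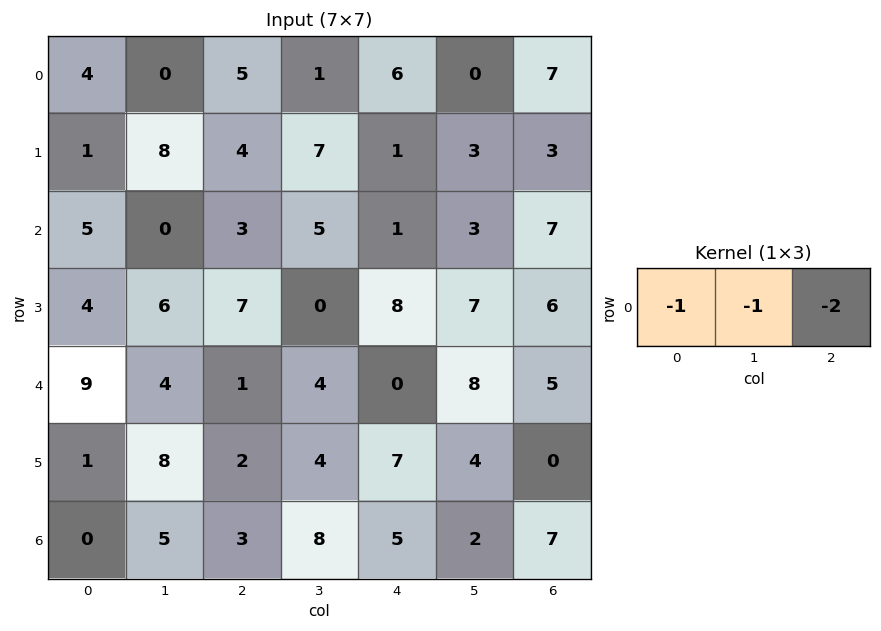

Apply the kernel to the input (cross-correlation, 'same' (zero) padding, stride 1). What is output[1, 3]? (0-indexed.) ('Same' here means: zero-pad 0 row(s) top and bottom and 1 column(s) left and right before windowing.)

The receptive field on the zero-padded input at this output position is [4 7 1]. Elementwise product with the kernel and sum: 4·-1 + 7·-1 + 1·-2.

-13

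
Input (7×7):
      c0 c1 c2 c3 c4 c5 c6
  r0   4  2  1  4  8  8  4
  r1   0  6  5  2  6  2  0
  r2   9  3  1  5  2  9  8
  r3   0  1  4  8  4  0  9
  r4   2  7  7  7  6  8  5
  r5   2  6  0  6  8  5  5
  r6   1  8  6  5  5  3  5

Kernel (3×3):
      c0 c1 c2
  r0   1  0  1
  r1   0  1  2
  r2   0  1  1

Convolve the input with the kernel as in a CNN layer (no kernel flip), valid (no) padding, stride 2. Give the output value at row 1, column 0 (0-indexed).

33

The receptive field on the input at this output position is [9 3 1 / 0 1 4 / 2 7 7]. Elementwise product with the kernel and sum: 9·1 + 1·1 + 1·1 + 4·2 + 7·1 + 7·1.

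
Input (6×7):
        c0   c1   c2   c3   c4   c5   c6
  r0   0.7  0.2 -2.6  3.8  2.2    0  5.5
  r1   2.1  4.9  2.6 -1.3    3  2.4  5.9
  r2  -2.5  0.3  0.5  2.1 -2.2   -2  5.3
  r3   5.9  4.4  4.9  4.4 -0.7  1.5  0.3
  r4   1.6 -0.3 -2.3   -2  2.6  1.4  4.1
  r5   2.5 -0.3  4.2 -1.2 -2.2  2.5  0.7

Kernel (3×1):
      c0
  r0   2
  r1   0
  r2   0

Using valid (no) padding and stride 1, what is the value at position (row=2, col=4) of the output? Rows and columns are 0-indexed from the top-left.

-4.4

The receptive field on the input at this output position is [-2.2 / -0.7 / 2.6]. Elementwise product with the kernel and sum: -2.2·2.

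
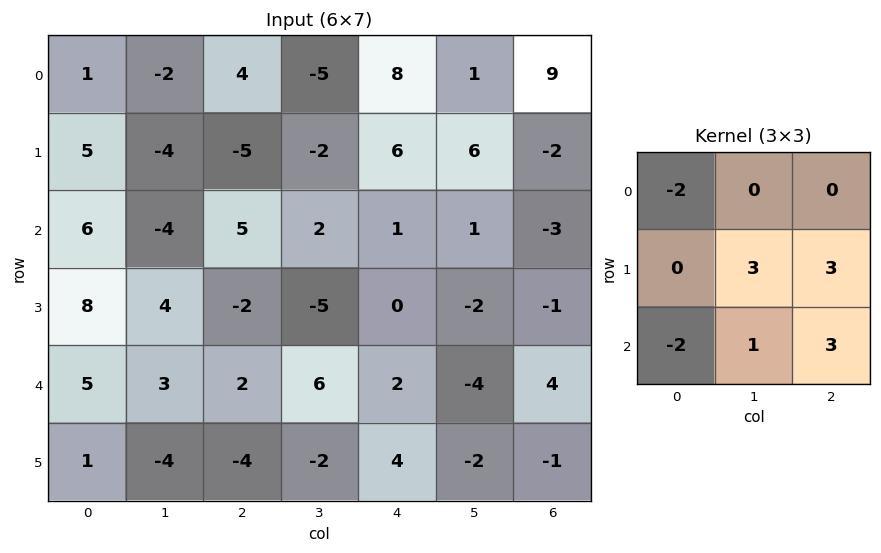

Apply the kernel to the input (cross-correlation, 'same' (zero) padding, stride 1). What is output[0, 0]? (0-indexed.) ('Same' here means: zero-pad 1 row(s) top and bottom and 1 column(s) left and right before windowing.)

The receptive field on the zero-padded input at this output position is [0 0 0 / 0 1 -2 / 0 5 -4]. Elementwise product with the kernel and sum: 0·-2 + 1·3 + -2·3 + 0·-2 + 5·1 + -4·3.

-10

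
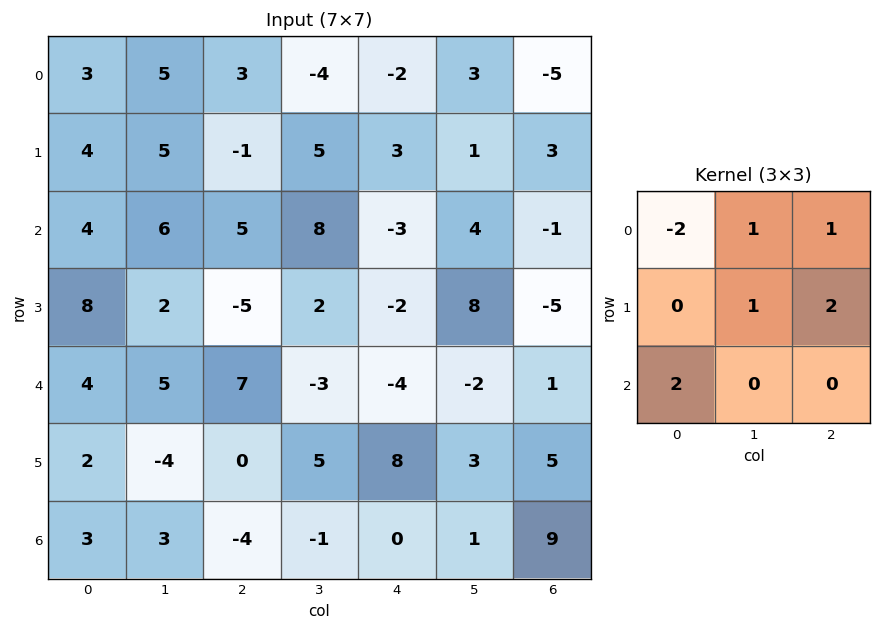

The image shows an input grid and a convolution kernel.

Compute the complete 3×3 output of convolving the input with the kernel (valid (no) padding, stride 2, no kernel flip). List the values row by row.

Output[0,0]: The receptive field on the input at this output position is [3 5 3 / 4 5 -1 / 4 6 5]. Elementwise product with the kernel and sum: 3·-2 + 5·1 + 3·1 + 5·1 + -1·2 + 4·2.
Output[0,1]: The receptive field on the input at this output position is [3 -4 -2 / -1 5 3 / 5 8 -3]. Elementwise product with the kernel and sum: 3·-2 + -4·1 + -2·1 + 5·1 + 3·2 + 5·2.

13 9 3
3 7 -1
6 -8 20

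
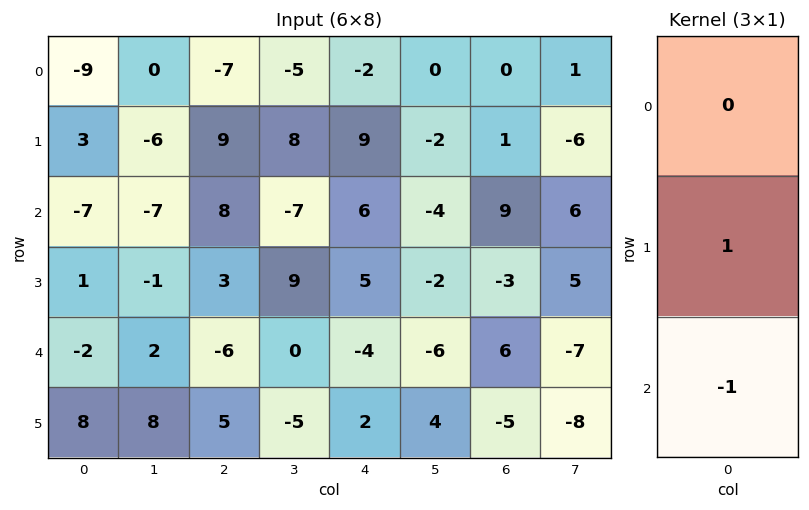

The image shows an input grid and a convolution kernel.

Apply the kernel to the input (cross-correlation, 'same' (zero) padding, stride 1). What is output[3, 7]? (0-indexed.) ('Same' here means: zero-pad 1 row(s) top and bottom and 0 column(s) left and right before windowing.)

12

The receptive field on the zero-padded input at this output position is [6 / 5 / -7]. Elementwise product with the kernel and sum: 5·1 + -7·-1.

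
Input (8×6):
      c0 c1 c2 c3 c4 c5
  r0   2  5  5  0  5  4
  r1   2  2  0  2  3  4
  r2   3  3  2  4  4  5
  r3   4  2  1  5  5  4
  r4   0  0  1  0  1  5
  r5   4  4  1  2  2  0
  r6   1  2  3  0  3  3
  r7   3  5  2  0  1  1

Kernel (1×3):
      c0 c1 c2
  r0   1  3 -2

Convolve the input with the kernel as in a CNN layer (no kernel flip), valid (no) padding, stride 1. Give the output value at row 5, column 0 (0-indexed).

14

The receptive field on the input at this output position is [4 4 1]. Elementwise product with the kernel and sum: 4·1 + 4·3 + 1·-2.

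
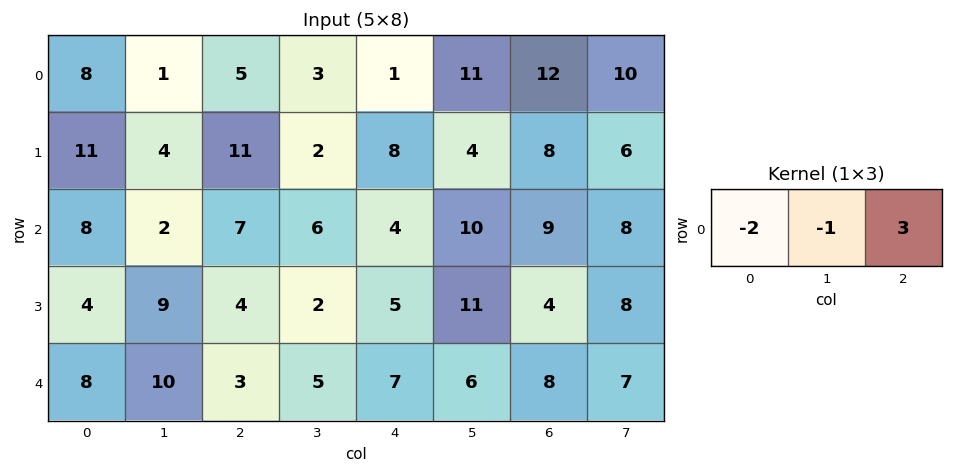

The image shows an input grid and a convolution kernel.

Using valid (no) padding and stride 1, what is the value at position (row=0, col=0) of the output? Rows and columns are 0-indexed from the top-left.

The receptive field on the input at this output position is [8 1 5]. Elementwise product with the kernel and sum: 8·-2 + 1·-1 + 5·3.

-2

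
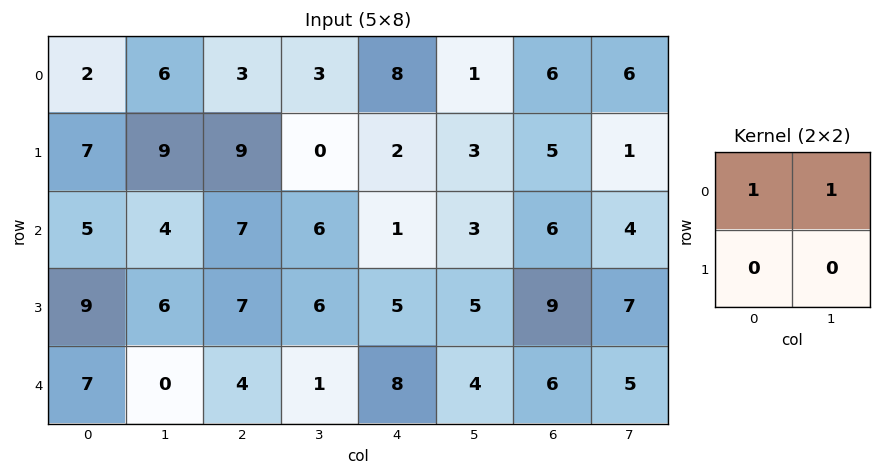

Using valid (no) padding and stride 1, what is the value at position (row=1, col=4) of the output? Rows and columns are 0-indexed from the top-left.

5

The receptive field on the input at this output position is [2 3 / 1 3]. Elementwise product with the kernel and sum: 2·1 + 3·1.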